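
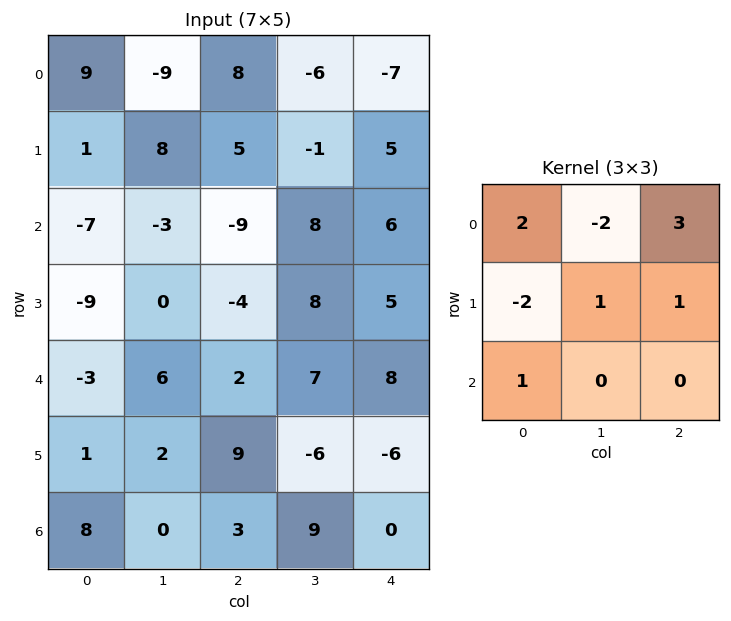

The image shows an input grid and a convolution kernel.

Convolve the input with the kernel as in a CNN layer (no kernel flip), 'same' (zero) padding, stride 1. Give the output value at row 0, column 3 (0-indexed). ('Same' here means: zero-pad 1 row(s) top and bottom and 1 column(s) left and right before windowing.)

-24

The receptive field on the zero-padded input at this output position is [0 0 0 / 8 -6 -7 / 5 -1 5]. Elementwise product with the kernel and sum: 0·2 + 0·-2 + 0·3 + 8·-2 + -6·1 + -7·1 + 5·1.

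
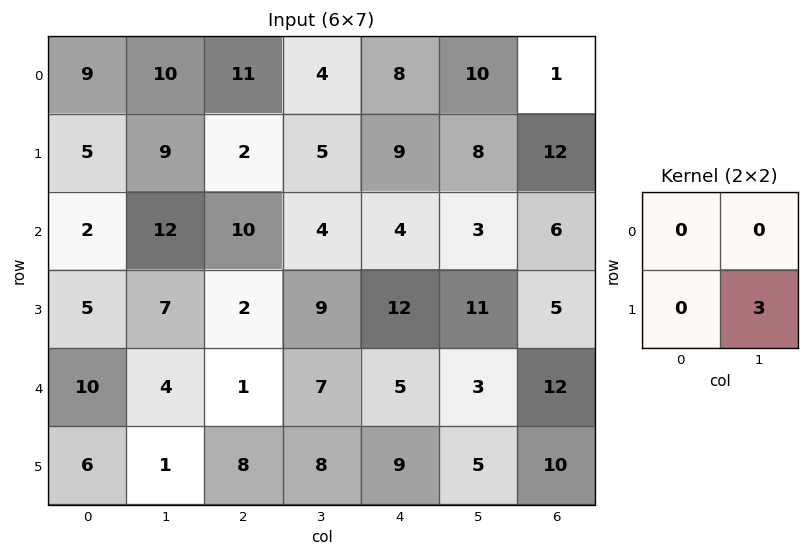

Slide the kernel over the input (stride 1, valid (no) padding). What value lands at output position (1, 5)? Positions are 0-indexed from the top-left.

The receptive field on the input at this output position is [8 12 / 3 6]. Elementwise product with the kernel and sum: 6·3.

18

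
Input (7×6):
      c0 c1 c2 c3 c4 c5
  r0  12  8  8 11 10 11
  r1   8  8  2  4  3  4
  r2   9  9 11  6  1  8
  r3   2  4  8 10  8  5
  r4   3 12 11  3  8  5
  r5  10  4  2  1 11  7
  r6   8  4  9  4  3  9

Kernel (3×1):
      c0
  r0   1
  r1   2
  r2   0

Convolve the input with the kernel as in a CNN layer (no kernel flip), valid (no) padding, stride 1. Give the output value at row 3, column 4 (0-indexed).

The receptive field on the input at this output position is [8 / 8 / 11]. Elementwise product with the kernel and sum: 8·1 + 8·2.

24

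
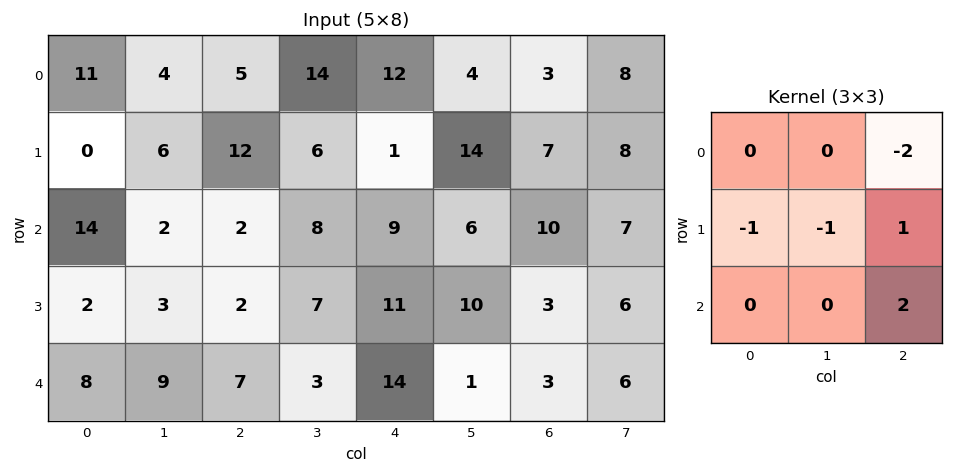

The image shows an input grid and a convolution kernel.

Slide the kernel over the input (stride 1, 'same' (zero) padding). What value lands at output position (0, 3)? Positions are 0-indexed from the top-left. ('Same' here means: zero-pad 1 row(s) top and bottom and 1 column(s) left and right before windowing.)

-5

The receptive field on the zero-padded input at this output position is [0 0 0 / 5 14 12 / 12 6 1]. Elementwise product with the kernel and sum: 0·-2 + 5·-1 + 14·-1 + 12·1 + 1·2.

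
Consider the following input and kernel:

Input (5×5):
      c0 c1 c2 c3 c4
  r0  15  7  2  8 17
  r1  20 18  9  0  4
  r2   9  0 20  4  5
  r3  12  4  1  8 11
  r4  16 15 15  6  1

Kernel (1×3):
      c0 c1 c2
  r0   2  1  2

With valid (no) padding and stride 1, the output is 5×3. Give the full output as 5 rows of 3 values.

41 32 46
76 45 26
58 28 54
30 25 32
77 57 38

Output[0,0]: The receptive field on the input at this output position is [15 7 2]. Elementwise product with the kernel and sum: 15·2 + 7·1 + 2·2.
Output[0,1]: The receptive field on the input at this output position is [7 2 8]. Elementwise product with the kernel and sum: 7·2 + 2·1 + 8·2.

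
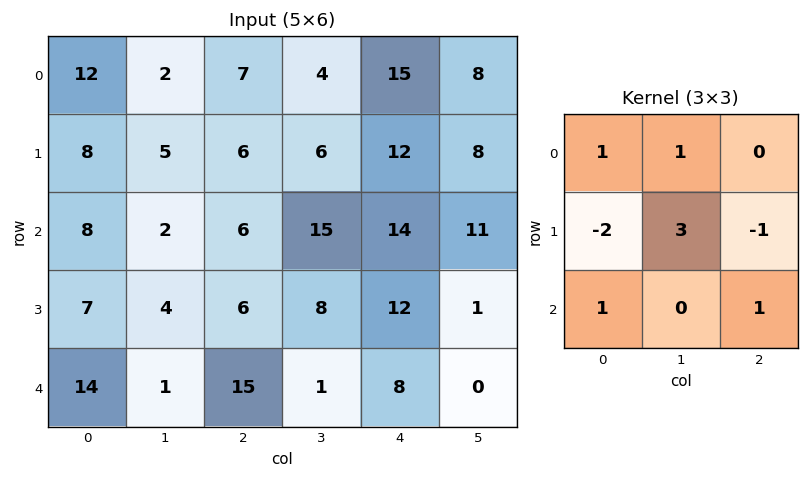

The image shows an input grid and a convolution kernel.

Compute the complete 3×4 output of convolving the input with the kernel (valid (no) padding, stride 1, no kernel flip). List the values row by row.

Output[0,0]: The receptive field on the input at this output position is [12 2 7 / 8 5 6 / 8 2 6]. Elementwise product with the kernel and sum: 12·1 + 2·1 + 8·-2 + 5·3 + 6·-1 + 8·1 + 6·1.
Output[0,1]: The receptive field on the input at this output position is [2 7 4 / 5 6 6 / 2 6 15]. Elementwise product with the kernel and sum: 2·1 + 7·1 + 5·-2 + 6·3 + 6·-1 + 2·1 + 15·1.

21 28 25 61
10 22 49 28
31 12 44 49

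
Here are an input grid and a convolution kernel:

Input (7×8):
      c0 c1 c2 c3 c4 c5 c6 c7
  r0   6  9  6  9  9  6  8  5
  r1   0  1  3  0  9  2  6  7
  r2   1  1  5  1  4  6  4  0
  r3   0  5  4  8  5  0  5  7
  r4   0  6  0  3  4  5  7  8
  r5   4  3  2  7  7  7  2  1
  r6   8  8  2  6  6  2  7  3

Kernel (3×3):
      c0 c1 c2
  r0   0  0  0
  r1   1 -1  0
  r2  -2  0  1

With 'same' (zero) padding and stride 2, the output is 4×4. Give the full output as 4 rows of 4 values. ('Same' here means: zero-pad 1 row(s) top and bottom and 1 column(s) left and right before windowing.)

Output[0,0]: The receptive field on the zero-padded input at this output position is [0 0 0 / 0 6 9 / 0 0 1]. Elementwise product with the kernel and sum: 0·1 + 6·-1 + 0·-2 + 1·1.
Output[0,1]: The receptive field on the zero-padded input at this output position is [0 0 0 / 9 6 9 / 1 3 0]. Elementwise product with the kernel and sum: 9·1 + 6·-1 + 1·-2 + 0·1.

-5 1 2 1
4 -6 -19 9
3 7 -8 -15
-8 6 0 -5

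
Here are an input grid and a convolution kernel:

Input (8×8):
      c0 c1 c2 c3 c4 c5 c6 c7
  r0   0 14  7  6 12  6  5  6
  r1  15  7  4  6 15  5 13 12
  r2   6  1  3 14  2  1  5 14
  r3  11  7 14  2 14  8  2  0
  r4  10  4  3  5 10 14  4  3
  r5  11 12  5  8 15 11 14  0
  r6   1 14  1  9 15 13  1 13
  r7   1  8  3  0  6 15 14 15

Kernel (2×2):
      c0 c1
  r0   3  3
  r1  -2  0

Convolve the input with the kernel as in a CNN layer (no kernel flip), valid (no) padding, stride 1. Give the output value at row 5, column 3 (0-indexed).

The receptive field on the input at this output position is [8 15 / 9 15]. Elementwise product with the kernel and sum: 8·3 + 15·3 + 9·-2.

51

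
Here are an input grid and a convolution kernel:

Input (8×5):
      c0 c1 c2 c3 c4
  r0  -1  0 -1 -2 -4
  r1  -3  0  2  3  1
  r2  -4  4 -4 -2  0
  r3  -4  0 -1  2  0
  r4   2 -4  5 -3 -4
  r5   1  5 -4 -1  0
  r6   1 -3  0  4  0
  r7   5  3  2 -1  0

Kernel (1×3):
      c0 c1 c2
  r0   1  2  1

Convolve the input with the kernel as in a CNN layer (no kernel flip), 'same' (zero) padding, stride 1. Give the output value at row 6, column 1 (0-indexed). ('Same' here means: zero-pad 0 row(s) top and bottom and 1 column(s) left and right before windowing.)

-5

The receptive field on the zero-padded input at this output position is [1 -3 0]. Elementwise product with the kernel and sum: 1·1 + -3·2 + 0·1.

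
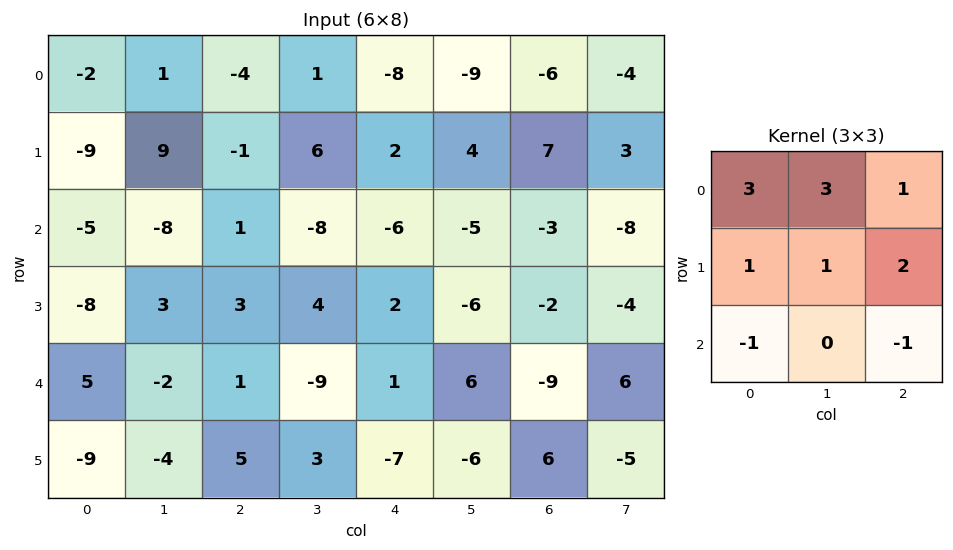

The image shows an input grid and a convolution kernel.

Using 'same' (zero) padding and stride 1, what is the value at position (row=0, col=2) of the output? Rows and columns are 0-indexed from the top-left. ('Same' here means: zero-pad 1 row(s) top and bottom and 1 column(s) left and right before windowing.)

-16

The receptive field on the zero-padded input at this output position is [0 0 0 / 1 -4 1 / 9 -1 6]. Elementwise product with the kernel and sum: 0·3 + 0·3 + 0·1 + 1·1 + -4·1 + 1·2 + 9·-1 + 6·-1.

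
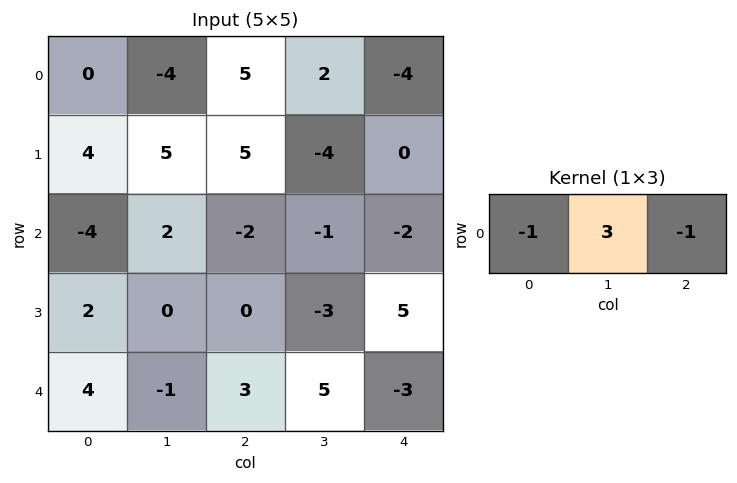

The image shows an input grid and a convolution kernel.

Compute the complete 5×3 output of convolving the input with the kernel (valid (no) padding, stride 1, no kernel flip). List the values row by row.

-17 17 5
6 14 -17
12 -7 1
-2 3 -14
-10 5 15

Output[0,0]: The receptive field on the input at this output position is [0 -4 5]. Elementwise product with the kernel and sum: 0·-1 + -4·3 + 5·-1.
Output[0,1]: The receptive field on the input at this output position is [-4 5 2]. Elementwise product with the kernel and sum: -4·-1 + 5·3 + 2·-1.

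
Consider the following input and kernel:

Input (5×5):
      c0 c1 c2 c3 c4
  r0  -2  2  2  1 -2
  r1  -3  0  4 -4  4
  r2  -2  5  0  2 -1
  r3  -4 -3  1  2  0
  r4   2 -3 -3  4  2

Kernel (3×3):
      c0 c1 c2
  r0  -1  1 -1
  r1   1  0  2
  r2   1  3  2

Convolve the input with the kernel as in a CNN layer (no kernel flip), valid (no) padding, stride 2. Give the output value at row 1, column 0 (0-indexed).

-8

The receptive field on the input at this output position is [-2 5 0 / -4 -3 1 / 2 -3 -3]. Elementwise product with the kernel and sum: -2·-1 + 5·1 + 0·-1 + -4·1 + 1·2 + 2·1 + -3·3 + -3·2.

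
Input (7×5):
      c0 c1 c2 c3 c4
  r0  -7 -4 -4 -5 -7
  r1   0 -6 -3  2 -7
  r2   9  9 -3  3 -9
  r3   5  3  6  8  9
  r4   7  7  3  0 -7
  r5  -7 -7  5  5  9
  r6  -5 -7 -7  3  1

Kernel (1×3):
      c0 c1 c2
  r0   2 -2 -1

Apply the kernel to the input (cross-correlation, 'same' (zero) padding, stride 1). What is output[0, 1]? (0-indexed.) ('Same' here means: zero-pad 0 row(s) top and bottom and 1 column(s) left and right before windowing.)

-2

The receptive field on the zero-padded input at this output position is [-7 -4 -4]. Elementwise product with the kernel and sum: -7·2 + -4·-2 + -4·-1.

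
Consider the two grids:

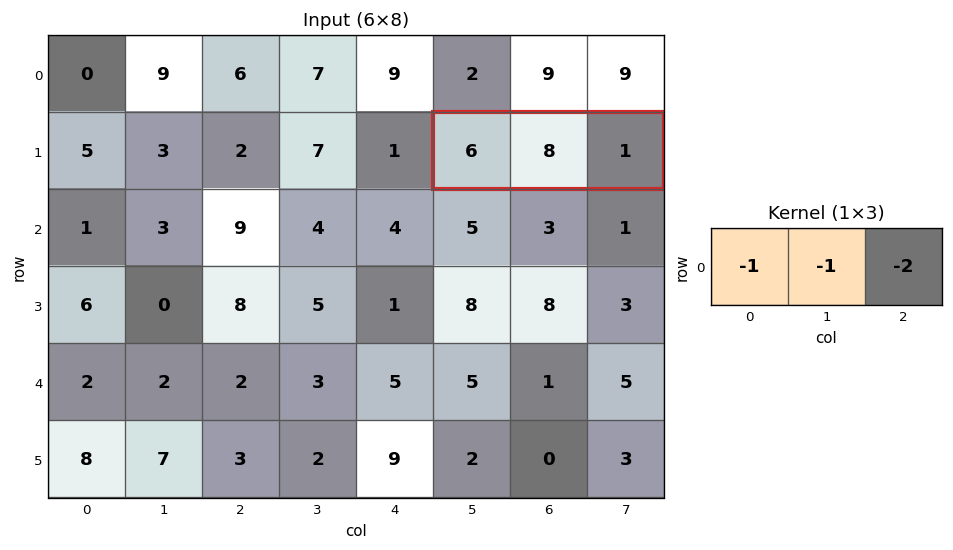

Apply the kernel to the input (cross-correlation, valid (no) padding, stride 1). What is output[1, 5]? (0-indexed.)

-16

The receptive field on the input at this output position is [6 8 1]. Elementwise product with the kernel and sum: 6·-1 + 8·-1 + 1·-2.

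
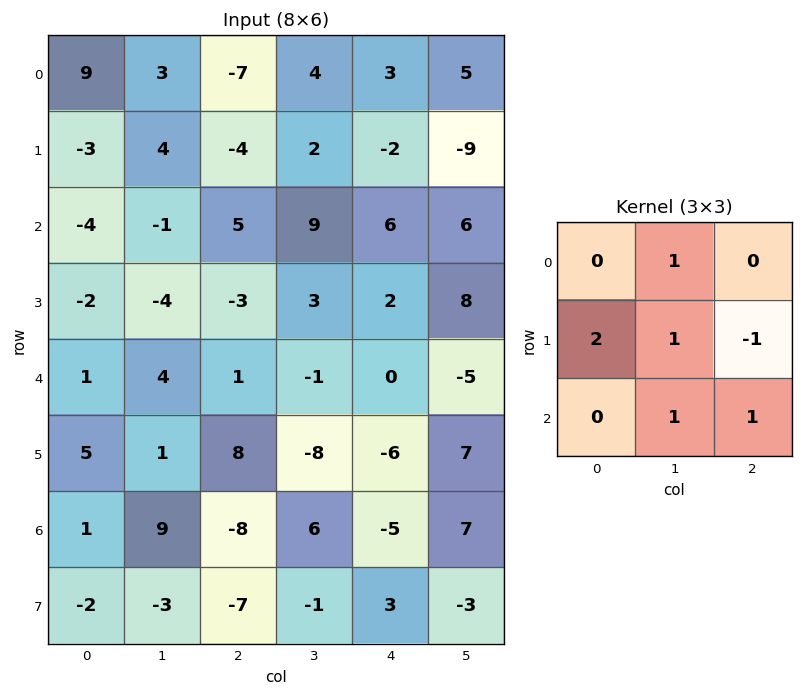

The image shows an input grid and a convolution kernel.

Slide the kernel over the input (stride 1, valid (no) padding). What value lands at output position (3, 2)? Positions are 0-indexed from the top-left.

-10

The receptive field on the input at this output position is [-3 3 2 / 1 -1 0 / 8 -8 -6]. Elementwise product with the kernel and sum: 3·1 + 1·2 + -1·1 + 0·-1 + -8·1 + -6·1.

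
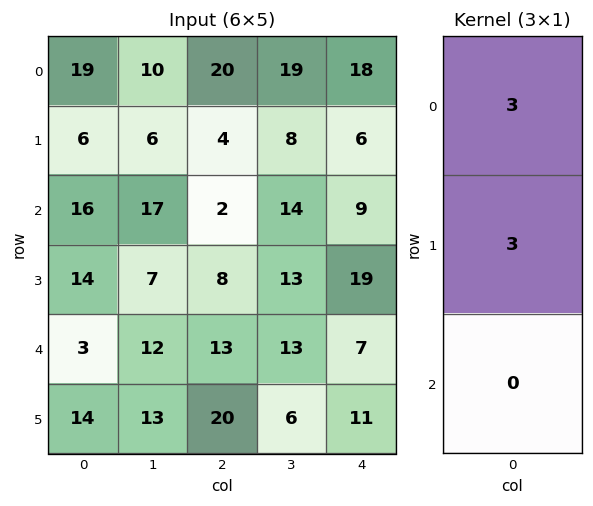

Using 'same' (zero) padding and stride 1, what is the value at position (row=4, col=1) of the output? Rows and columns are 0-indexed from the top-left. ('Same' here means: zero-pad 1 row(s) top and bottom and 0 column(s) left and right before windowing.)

The receptive field on the zero-padded input at this output position is [7 / 12 / 13]. Elementwise product with the kernel and sum: 7·3 + 12·3.

57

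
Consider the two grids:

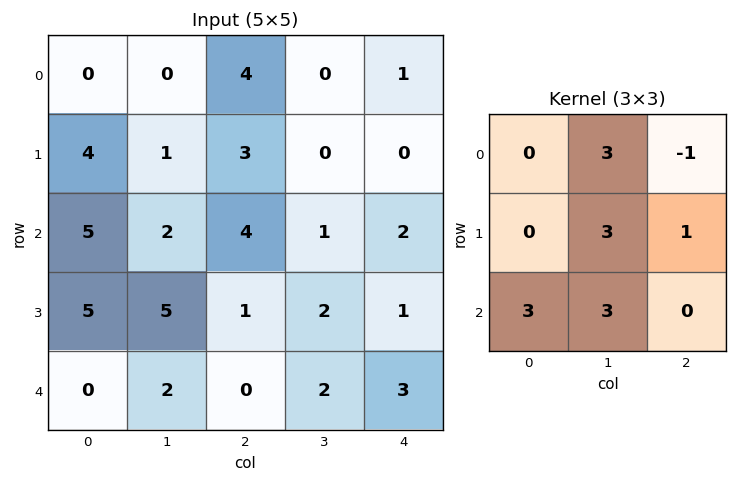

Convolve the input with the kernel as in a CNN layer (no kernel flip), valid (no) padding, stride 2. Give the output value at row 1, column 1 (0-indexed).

The receptive field on the input at this output position is [4 1 2 / 1 2 1 / 0 2 3]. Elementwise product with the kernel and sum: 1·3 + 2·-1 + 2·3 + 1·1 + 0·3 + 2·3.

14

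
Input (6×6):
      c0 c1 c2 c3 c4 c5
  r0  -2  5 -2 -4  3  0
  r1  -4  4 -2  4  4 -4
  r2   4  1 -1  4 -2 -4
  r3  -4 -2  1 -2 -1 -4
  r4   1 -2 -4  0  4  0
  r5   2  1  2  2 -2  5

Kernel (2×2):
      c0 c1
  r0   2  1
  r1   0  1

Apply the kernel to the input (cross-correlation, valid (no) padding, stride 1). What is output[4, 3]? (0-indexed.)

The receptive field on the input at this output position is [0 4 / 2 -2]. Elementwise product with the kernel and sum: 0·2 + 4·1 + -2·1.

2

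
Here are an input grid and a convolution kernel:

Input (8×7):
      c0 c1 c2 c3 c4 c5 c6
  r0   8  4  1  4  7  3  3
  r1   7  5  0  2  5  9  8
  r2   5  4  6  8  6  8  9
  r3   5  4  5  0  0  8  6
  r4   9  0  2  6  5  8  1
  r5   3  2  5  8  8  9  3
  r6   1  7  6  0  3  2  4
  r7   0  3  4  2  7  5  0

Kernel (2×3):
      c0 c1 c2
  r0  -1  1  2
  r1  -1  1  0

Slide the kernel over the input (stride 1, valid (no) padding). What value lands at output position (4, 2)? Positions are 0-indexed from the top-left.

17

The receptive field on the input at this output position is [2 6 5 / 5 8 8]. Elementwise product with the kernel and sum: 2·-1 + 6·1 + 5·2 + 5·-1 + 8·1.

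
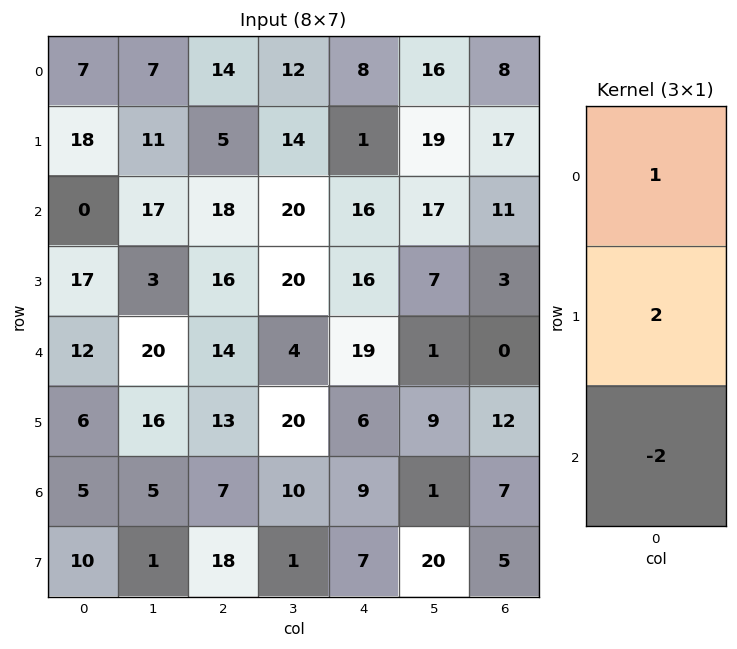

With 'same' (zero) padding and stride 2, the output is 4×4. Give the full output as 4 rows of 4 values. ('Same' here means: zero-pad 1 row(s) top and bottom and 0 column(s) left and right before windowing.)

-22 18 14 -18
-16 9 1 33
29 18 42 -21
-4 -9 10 16

Output[0,0]: The receptive field on the zero-padded input at this output position is [0 / 7 / 18]. Elementwise product with the kernel and sum: 0·1 + 7·2 + 18·-2.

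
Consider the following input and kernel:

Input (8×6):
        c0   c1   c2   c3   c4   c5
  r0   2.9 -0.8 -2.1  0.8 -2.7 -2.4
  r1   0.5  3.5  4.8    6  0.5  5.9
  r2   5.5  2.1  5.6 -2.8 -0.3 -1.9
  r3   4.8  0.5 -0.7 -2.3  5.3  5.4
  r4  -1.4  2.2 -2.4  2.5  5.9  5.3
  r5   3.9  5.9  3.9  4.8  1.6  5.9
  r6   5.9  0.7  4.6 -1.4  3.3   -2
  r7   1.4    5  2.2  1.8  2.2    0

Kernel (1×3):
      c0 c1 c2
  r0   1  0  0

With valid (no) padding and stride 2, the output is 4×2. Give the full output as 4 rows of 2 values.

Output[0,0]: The receptive field on the input at this output position is [2.9 -0.8 -2.1]. Elementwise product with the kernel and sum: 2.9·1.

2.9 -2.1
5.5 5.6
-1.4 -2.4
5.9 4.6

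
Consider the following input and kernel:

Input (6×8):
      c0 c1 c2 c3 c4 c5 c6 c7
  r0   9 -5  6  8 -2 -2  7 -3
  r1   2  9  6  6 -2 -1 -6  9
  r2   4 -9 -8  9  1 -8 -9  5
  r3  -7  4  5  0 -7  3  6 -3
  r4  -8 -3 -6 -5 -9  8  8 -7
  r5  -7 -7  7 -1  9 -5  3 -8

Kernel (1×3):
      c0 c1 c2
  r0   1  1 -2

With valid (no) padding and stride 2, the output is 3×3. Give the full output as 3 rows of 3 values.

-8 18 -18
11 -1 11
1 7 -17

Output[0,0]: The receptive field on the input at this output position is [9 -5 6]. Elementwise product with the kernel and sum: 9·1 + -5·1 + 6·-2.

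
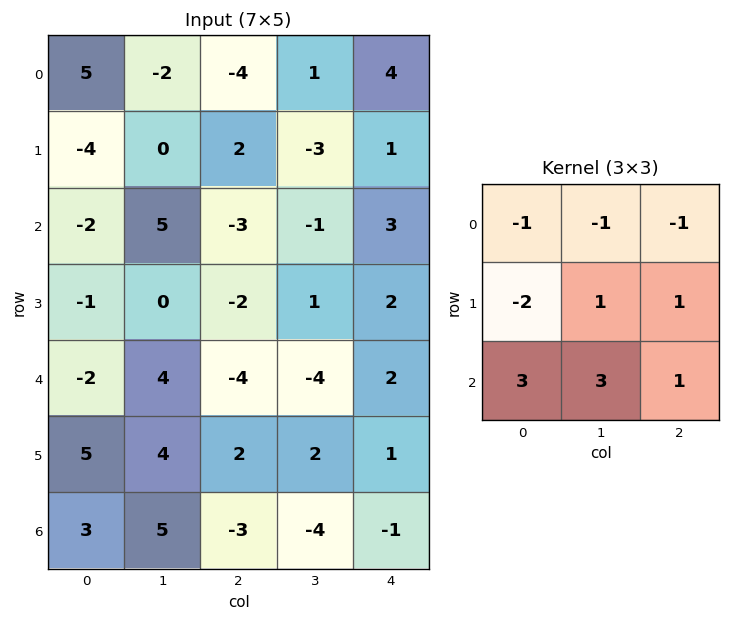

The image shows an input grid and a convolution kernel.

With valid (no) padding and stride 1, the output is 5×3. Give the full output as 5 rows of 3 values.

17 9 -16
3 -18 7
2 -6 -14
36 5 18
19 2 -17

Output[0,0]: The receptive field on the input at this output position is [5 -2 -4 / -4 0 2 / -2 5 -3]. Elementwise product with the kernel and sum: 5·-1 + -2·-1 + -4·-1 + -4·-2 + 0·1 + 2·1 + -2·3 + 5·3 + -3·1.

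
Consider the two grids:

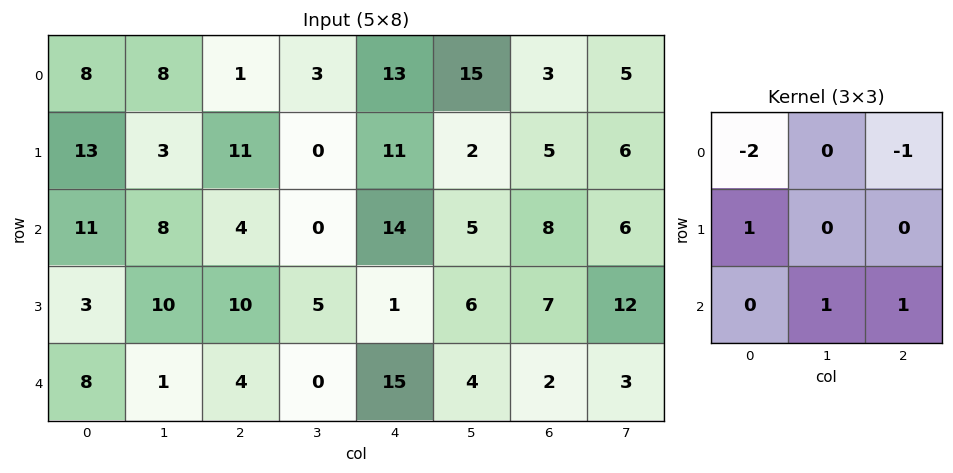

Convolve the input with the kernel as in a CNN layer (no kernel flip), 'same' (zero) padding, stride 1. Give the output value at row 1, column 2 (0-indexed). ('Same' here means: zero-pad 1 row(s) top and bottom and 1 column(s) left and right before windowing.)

The receptive field on the zero-padded input at this output position is [8 1 3 / 3 11 0 / 8 4 0]. Elementwise product with the kernel and sum: 8·-2 + 3·-1 + 3·1 + 4·1 + 0·1.

-12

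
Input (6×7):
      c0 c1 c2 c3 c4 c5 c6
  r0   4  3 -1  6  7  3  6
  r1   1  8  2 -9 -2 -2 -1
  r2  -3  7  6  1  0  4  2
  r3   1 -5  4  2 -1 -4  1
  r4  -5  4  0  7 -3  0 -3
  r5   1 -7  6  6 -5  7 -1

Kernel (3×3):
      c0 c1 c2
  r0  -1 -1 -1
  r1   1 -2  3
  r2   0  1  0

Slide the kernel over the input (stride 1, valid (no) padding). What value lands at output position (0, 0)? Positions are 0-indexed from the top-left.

-8

The receptive field on the input at this output position is [4 3 -1 / 1 8 2 / -3 7 6]. Elementwise product with the kernel and sum: 4·-1 + 3·-1 + -1·-1 + 1·1 + 8·-2 + 2·3 + 7·1.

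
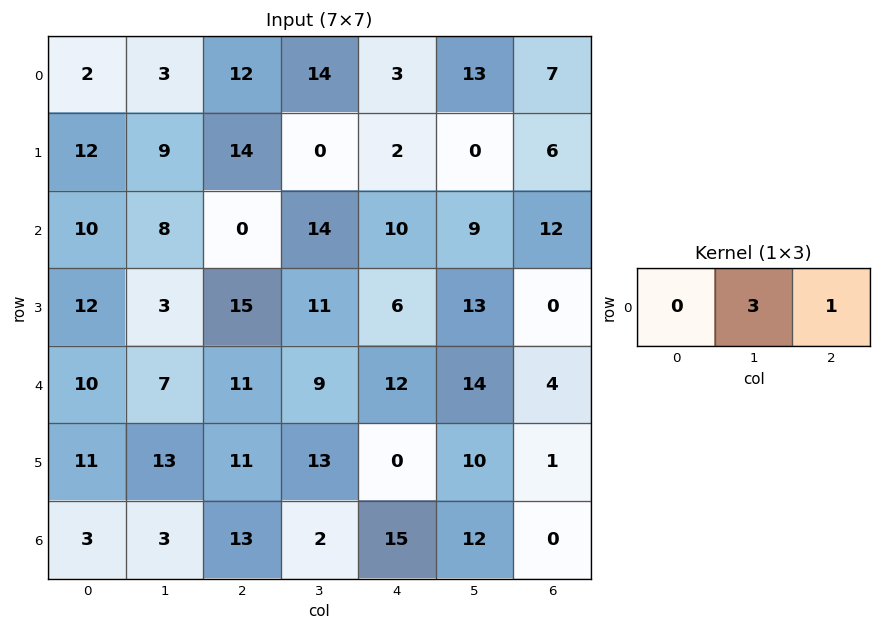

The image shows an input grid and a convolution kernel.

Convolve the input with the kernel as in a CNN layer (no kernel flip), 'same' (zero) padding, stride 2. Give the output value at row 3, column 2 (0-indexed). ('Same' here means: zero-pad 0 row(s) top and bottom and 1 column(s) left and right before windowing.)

57

The receptive field on the zero-padded input at this output position is [2 15 12]. Elementwise product with the kernel and sum: 15·3 + 12·1.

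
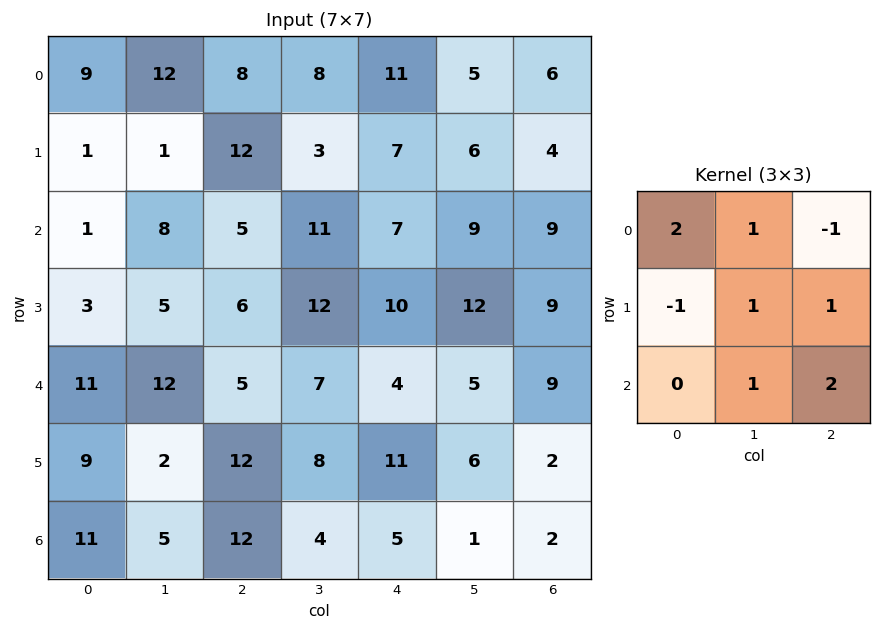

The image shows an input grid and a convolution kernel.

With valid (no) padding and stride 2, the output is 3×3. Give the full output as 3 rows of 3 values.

52 36 51
35 45 48
63 34 6

Output[0,0]: The receptive field on the input at this output position is [9 12 8 / 1 1 12 / 1 8 5]. Elementwise product with the kernel and sum: 9·2 + 12·1 + 8·-1 + 1·-1 + 1·1 + 12·1 + 8·1 + 5·2.
Output[0,1]: The receptive field on the input at this output position is [8 8 11 / 12 3 7 / 5 11 7]. Elementwise product with the kernel and sum: 8·2 + 8·1 + 11·-1 + 12·-1 + 3·1 + 7·1 + 11·1 + 7·2.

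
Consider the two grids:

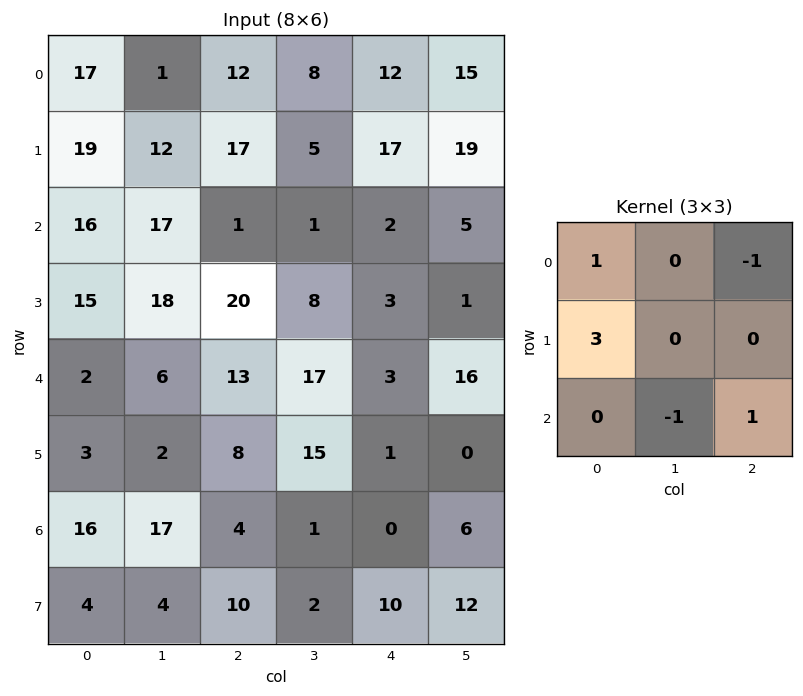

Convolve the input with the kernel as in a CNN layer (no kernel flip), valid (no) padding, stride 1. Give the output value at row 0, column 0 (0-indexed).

46

The receptive field on the input at this output position is [17 1 12 / 19 12 17 / 16 17 1]. Elementwise product with the kernel and sum: 17·1 + 12·-1 + 19·3 + 17·-1 + 1·1.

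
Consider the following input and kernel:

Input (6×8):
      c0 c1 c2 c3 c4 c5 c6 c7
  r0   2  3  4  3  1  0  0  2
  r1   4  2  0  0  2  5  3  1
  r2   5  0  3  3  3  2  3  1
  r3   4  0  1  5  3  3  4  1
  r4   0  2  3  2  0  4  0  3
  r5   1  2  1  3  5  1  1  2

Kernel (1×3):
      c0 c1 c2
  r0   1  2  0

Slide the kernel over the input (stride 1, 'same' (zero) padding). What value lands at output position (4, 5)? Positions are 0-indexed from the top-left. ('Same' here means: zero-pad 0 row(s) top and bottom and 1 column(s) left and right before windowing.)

The receptive field on the zero-padded input at this output position is [0 4 0]. Elementwise product with the kernel and sum: 0·1 + 4·2.

8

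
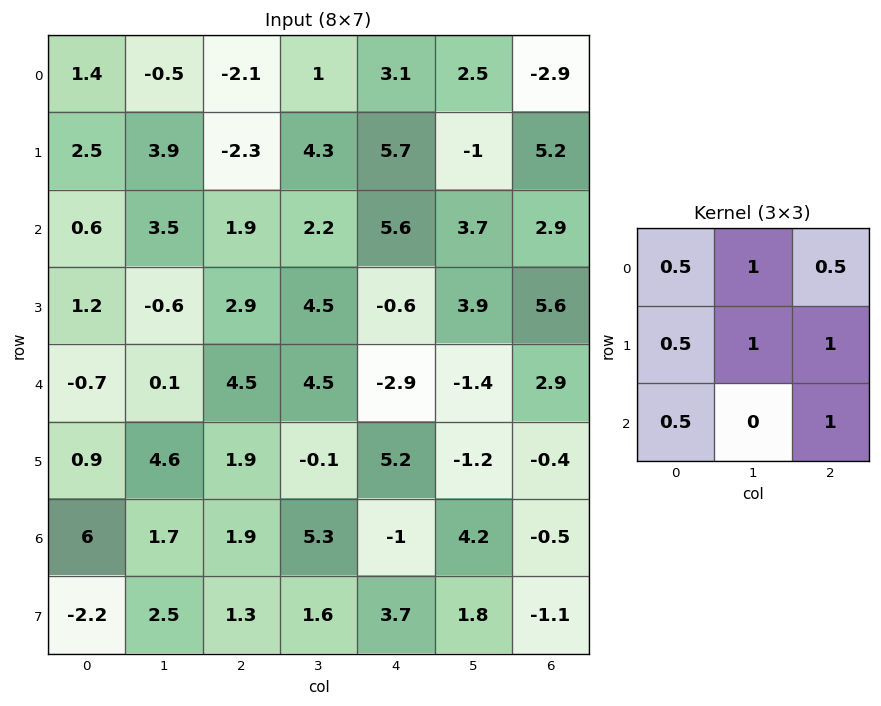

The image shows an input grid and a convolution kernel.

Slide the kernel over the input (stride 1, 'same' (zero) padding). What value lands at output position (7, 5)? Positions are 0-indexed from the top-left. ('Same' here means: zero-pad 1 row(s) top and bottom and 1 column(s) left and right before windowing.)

The receptive field on the zero-padded input at this output position is [-1 4.2 -0.5 / 3.7 1.8 -1.1 / 0 0 0]. Elementwise product with the kernel and sum: -1·0.5 + 4.2·1 + -0.5·0.5 + 3.7·0.5 + 1.8·1 + -1.1·1 + 0·0.5 + 0·1.

6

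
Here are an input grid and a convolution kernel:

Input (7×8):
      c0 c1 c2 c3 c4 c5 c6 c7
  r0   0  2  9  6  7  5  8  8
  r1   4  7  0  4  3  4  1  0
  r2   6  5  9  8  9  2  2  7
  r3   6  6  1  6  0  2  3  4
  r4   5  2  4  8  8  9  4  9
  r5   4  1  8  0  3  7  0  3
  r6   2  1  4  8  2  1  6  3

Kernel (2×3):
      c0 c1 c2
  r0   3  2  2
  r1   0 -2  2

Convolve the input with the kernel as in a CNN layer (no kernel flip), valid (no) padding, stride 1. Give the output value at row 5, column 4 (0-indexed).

The receptive field on the input at this output position is [3 7 0 / 2 1 6]. Elementwise product with the kernel and sum: 3·3 + 7·2 + 0·2 + 1·-2 + 6·2.

33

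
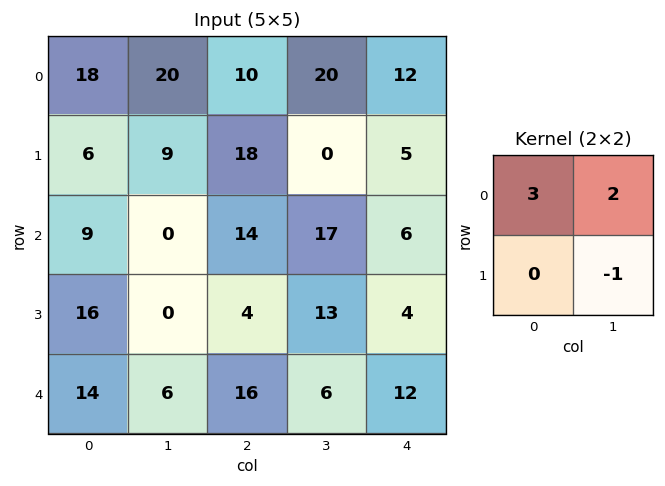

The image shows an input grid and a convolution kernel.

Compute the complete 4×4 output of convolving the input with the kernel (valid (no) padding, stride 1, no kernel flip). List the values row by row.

85 62 70 79
36 49 37 4
27 24 63 59
42 -8 32 35

Output[0,0]: The receptive field on the input at this output position is [18 20 / 6 9]. Elementwise product with the kernel and sum: 18·3 + 20·2 + 9·-1.
Output[0,1]: The receptive field on the input at this output position is [20 10 / 9 18]. Elementwise product with the kernel and sum: 20·3 + 10·2 + 18·-1.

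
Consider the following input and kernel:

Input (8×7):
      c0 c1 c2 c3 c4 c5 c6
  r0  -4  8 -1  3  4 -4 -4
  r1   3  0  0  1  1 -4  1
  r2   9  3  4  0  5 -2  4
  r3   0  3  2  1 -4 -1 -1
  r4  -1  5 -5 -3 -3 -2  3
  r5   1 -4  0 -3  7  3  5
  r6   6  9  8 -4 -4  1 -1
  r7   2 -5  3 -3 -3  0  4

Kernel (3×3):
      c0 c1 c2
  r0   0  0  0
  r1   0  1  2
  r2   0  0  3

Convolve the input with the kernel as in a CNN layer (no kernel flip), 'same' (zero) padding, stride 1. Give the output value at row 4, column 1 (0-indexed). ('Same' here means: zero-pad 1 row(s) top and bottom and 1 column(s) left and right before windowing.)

-5

The receptive field on the zero-padded input at this output position is [0 3 2 / -1 5 -5 / 1 -4 0]. Elementwise product with the kernel and sum: 5·1 + -5·2 + 0·3.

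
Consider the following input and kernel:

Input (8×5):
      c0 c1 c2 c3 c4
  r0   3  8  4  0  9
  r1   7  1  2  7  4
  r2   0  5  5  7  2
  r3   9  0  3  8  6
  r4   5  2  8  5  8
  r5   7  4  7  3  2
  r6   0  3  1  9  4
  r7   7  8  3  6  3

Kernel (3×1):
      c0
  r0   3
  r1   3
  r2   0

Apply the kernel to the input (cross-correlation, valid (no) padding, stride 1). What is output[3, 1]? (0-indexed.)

The receptive field on the input at this output position is [0 / 2 / 4]. Elementwise product with the kernel and sum: 0·3 + 2·3.

6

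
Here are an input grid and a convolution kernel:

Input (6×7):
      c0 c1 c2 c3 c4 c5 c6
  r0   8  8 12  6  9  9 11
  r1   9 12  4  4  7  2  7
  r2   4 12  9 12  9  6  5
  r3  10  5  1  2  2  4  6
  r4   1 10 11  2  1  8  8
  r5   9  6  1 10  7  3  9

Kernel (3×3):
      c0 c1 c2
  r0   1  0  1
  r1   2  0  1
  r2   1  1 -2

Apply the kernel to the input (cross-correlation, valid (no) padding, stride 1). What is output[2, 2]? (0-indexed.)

The receptive field on the input at this output position is [9 12 9 / 1 2 2 / 11 2 1]. Elementwise product with the kernel and sum: 9·1 + 9·1 + 1·2 + 2·1 + 11·1 + 2·1 + 1·-2.

33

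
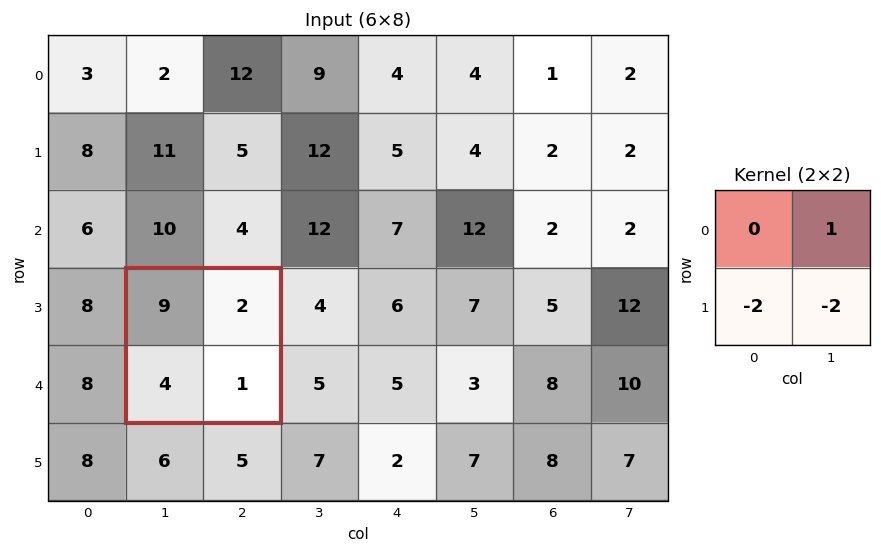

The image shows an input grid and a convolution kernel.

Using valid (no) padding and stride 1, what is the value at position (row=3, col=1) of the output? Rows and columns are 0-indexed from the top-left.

-8

The receptive field on the input at this output position is [9 2 / 4 1]. Elementwise product with the kernel and sum: 2·1 + 4·-2 + 1·-2.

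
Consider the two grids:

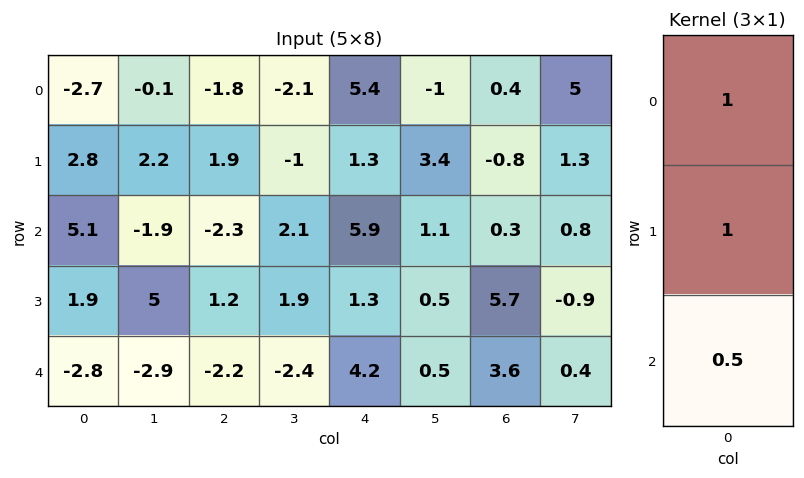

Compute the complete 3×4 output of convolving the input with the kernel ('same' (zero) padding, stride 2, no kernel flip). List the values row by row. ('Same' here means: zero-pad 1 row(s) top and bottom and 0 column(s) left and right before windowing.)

-1.3 -0.85 6.05 0
8.85 0.2 7.85 2.35
-0.9 -1 5.5 9.3

Output[0,0]: The receptive field on the zero-padded input at this output position is [0 / -2.7 / 2.8]. Elementwise product with the kernel and sum: 0·1 + -2.7·1 + 2.8·0.5.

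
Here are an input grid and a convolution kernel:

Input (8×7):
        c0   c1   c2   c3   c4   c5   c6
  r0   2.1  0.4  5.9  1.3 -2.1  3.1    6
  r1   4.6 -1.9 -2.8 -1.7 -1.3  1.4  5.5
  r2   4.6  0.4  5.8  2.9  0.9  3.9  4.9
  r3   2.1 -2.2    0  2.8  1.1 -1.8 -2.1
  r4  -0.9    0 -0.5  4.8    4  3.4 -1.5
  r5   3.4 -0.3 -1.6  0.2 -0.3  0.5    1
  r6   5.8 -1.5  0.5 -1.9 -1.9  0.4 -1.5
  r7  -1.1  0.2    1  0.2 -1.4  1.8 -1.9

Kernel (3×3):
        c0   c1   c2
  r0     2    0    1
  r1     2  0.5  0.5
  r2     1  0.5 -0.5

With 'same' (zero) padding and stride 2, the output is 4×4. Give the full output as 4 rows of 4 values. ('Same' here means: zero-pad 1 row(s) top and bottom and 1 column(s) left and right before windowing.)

Output[0,0]: The receptive field on the zero-padded input at this output position is [0 0 0 / 0 2.1 0.4 / 0 4.6 -1.9]. Elementwise product with the kernel and sum: 0·2 + 0·1 + 0·2 + 2.1·0.5 + 0.4·0.5 + 0·1 + 4.6·0.5 + -1.9·-0.5.

4.5 1.95 0.05 13.35
2.75 -3.95 10.45 10.2
-0.8 -0.65 16.9 3.45
1.2 -3.5 -5.05 1.9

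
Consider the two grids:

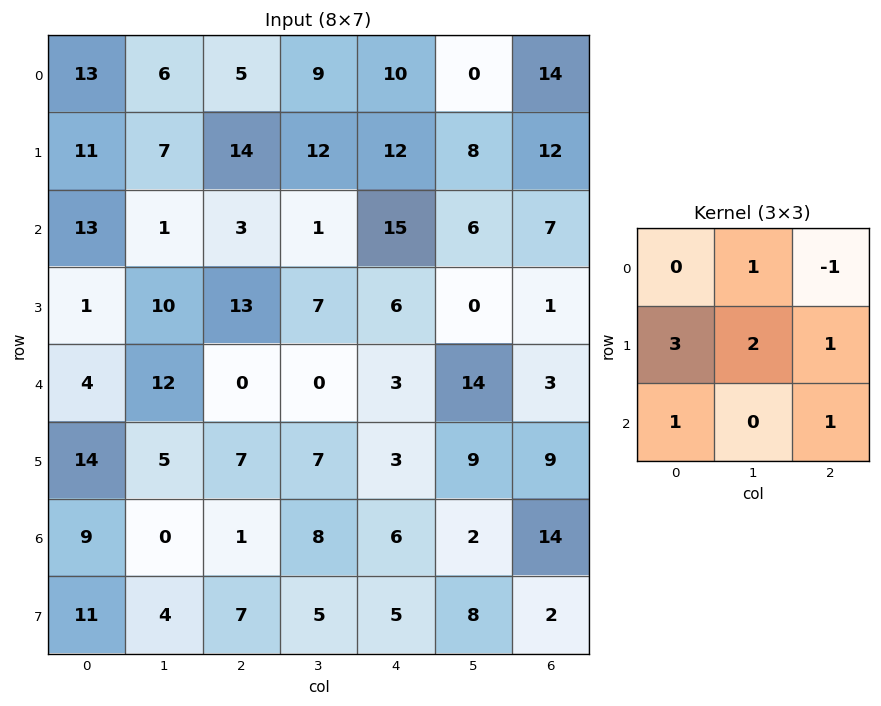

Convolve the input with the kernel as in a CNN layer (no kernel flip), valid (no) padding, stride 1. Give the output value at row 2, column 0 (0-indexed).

38

The receptive field on the input at this output position is [13 1 3 / 1 10 13 / 4 12 0]. Elementwise product with the kernel and sum: 1·1 + 3·-1 + 1·3 + 10·2 + 13·1 + 4·1 + 0·1.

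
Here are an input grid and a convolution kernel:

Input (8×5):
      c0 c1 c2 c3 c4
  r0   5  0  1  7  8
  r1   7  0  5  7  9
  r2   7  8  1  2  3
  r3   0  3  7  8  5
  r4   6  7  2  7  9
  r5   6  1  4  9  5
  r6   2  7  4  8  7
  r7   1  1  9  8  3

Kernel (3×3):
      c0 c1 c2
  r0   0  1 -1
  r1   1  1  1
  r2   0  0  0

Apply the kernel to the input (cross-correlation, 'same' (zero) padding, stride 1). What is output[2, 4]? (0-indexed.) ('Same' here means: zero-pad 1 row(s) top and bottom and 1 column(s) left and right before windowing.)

The receptive field on the zero-padded input at this output position is [7 9 0 / 2 3 0 / 8 5 0]. Elementwise product with the kernel and sum: 9·1 + 0·-1 + 2·1 + 3·1 + 0·1.

14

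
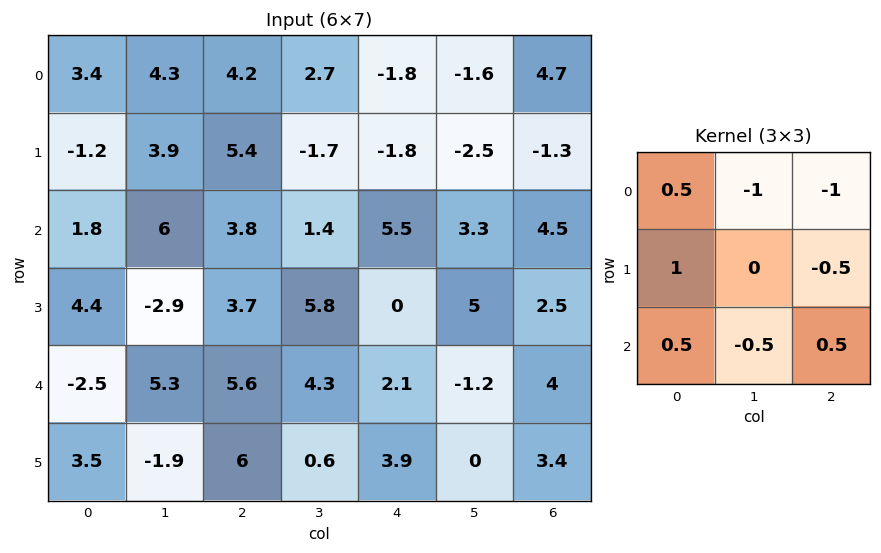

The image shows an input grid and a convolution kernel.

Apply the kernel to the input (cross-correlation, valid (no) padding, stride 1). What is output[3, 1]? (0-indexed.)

-11.45

The receptive field on the input at this output position is [-2.9 3.7 5.8 / 5.3 5.6 4.3 / -1.9 6 0.6]. Elementwise product with the kernel and sum: -2.9·0.5 + 3.7·-1 + 5.8·-1 + 5.3·1 + 4.3·-0.5 + -1.9·0.5 + 6·-0.5 + 0.6·0.5.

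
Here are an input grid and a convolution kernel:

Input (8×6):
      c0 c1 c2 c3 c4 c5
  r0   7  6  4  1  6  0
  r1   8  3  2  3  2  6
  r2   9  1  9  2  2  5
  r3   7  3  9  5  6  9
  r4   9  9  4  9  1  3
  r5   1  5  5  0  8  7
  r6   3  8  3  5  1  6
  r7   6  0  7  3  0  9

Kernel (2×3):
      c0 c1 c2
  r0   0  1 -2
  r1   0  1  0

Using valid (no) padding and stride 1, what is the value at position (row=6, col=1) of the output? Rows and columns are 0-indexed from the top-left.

0

The receptive field on the input at this output position is [8 3 5 / 0 7 3]. Elementwise product with the kernel and sum: 3·1 + 5·-2 + 7·1.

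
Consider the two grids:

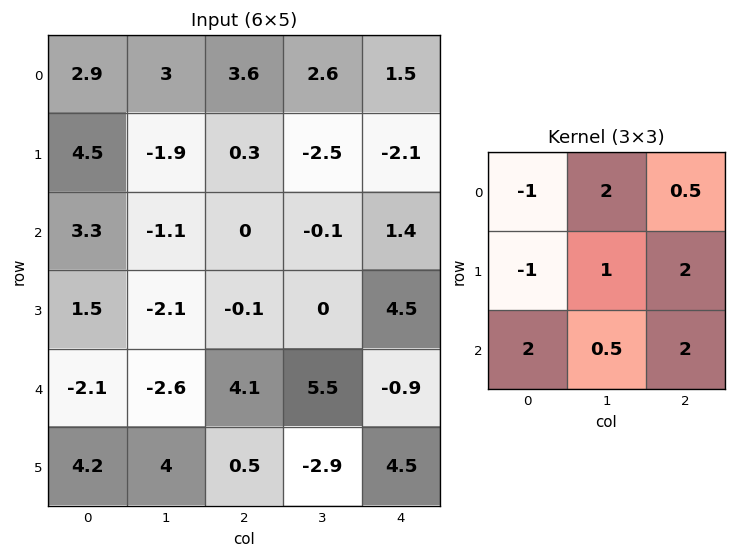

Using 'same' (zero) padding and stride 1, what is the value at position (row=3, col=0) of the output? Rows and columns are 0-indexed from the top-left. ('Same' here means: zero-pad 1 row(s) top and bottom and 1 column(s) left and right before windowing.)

-2.9

The receptive field on the zero-padded input at this output position is [0 3.3 -1.1 / 0 1.5 -2.1 / 0 -2.1 -2.6]. Elementwise product with the kernel and sum: 0·-1 + 3.3·2 + -1.1·0.5 + 0·-1 + 1.5·1 + -2.1·2 + 0·2 + -2.1·0.5 + -2.6·2.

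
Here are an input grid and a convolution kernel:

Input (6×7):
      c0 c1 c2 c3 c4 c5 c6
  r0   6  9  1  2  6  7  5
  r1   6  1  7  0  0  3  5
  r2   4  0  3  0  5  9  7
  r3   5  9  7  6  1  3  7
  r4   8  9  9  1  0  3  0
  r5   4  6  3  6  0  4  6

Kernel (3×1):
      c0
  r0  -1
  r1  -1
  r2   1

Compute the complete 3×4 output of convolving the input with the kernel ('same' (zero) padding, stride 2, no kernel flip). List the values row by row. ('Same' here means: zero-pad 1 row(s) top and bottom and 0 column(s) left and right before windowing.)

Output[0,0]: The receptive field on the zero-padded input at this output position is [0 / 6 / 6]. Elementwise product with the kernel and sum: 0·-1 + 6·-1 + 6·1.
Output[0,1]: The receptive field on the zero-padded input at this output position is [0 / 1 / 7]. Elementwise product with the kernel and sum: 0·-1 + 1·-1 + 7·1.

0 6 -6 0
-5 -3 -4 -5
-9 -13 -1 -1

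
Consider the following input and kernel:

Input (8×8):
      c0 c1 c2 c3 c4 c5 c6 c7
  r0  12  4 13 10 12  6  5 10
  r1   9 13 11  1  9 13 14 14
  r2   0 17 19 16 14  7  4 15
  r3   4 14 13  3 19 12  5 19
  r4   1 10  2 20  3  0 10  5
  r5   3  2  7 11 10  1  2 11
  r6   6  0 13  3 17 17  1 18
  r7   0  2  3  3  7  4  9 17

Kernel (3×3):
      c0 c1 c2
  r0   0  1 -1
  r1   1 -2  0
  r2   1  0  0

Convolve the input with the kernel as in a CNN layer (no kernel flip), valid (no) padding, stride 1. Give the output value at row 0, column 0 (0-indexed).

The receptive field on the input at this output position is [12 4 13 / 9 13 11 / 0 17 19]. Elementwise product with the kernel and sum: 4·1 + 13·-1 + 9·1 + 13·-2 + 0·1.

-26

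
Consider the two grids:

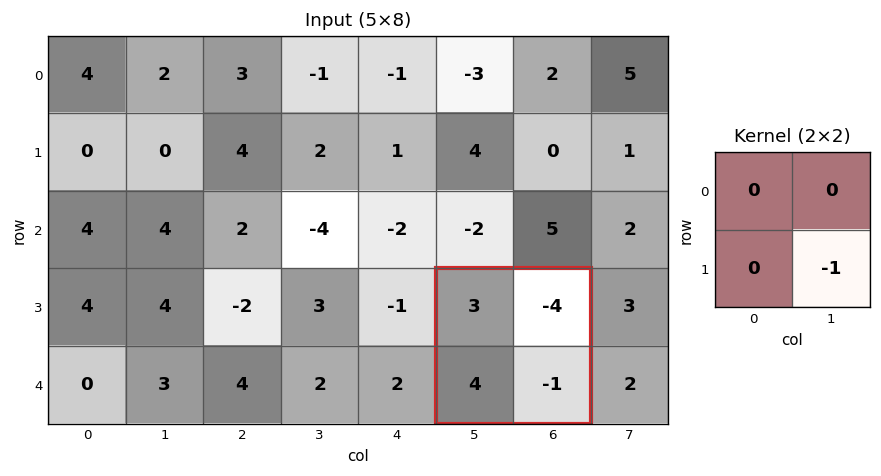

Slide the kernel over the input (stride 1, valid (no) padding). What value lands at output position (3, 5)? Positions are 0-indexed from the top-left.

1

The receptive field on the input at this output position is [3 -4 / 4 -1]. Elementwise product with the kernel and sum: -1·-1.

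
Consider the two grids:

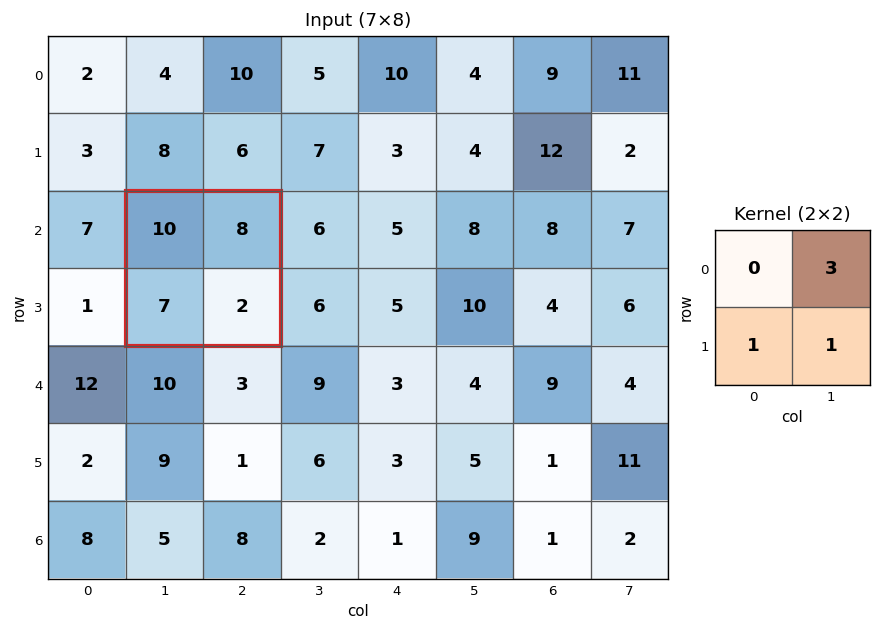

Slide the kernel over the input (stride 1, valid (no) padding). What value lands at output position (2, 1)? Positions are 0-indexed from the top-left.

The receptive field on the input at this output position is [10 8 / 7 2]. Elementwise product with the kernel and sum: 8·3 + 7·1 + 2·1.

33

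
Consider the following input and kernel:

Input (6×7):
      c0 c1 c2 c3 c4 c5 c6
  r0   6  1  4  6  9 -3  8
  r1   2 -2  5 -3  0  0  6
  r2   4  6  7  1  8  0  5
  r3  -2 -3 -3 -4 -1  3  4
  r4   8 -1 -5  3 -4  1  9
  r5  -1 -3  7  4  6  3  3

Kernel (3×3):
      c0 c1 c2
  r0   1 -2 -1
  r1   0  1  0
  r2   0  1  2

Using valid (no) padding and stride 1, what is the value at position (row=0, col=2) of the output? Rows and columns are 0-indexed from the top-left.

The receptive field on the input at this output position is [4 6 9 / 5 -3 0 / 7 1 8]. Elementwise product with the kernel and sum: 4·1 + 6·-2 + 9·-1 + -3·1 + 1·1 + 8·2.

-3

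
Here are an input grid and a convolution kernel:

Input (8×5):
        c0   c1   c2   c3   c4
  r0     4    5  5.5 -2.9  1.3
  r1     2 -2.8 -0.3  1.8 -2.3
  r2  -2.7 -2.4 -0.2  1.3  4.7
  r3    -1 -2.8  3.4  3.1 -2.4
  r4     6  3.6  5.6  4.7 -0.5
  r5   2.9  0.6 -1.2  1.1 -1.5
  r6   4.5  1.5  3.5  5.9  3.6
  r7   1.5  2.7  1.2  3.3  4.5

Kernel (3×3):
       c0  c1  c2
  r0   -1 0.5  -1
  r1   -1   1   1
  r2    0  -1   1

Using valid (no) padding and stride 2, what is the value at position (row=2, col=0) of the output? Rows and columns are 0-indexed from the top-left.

-11.3

The receptive field on the input at this output position is [6 3.6 5.6 / 2.9 0.6 -1.2 / 4.5 1.5 3.5]. Elementwise product with the kernel and sum: 6·-1 + 3.6·0.5 + 5.6·-1 + 2.9·-1 + 0.6·1 + -1.2·1 + 1.5·-1 + 3.5·1.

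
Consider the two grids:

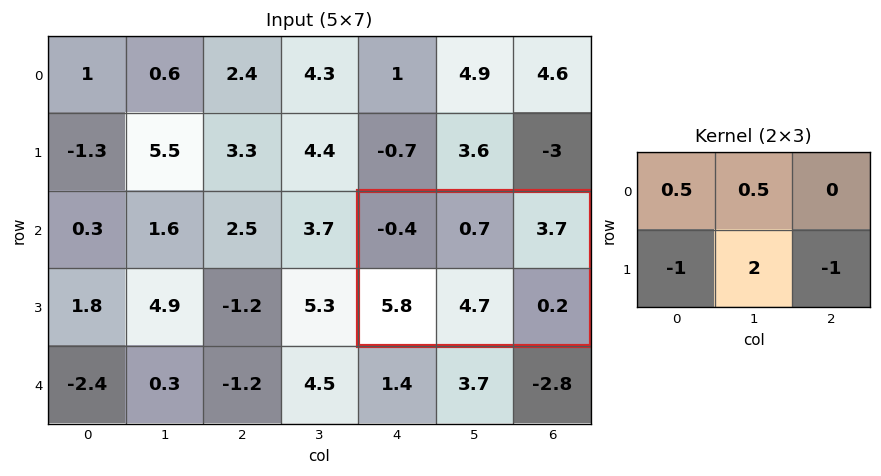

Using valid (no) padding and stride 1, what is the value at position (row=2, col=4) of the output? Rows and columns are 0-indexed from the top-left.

3.55

The receptive field on the input at this output position is [-0.4 0.7 3.7 / 5.8 4.7 0.2]. Elementwise product with the kernel and sum: -0.4·0.5 + 0.7·0.5 + 5.8·-1 + 4.7·2 + 0.2·-1.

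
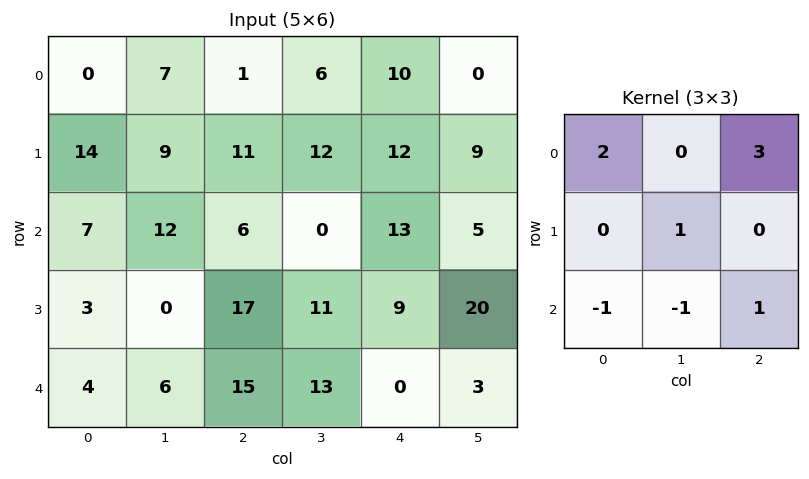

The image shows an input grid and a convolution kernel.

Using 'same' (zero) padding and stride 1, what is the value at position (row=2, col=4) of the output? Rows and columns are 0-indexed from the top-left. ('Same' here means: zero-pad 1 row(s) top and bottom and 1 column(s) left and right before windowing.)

The receptive field on the zero-padded input at this output position is [12 12 9 / 0 13 5 / 11 9 20]. Elementwise product with the kernel and sum: 12·2 + 9·3 + 13·1 + 11·-1 + 9·-1 + 20·1.

64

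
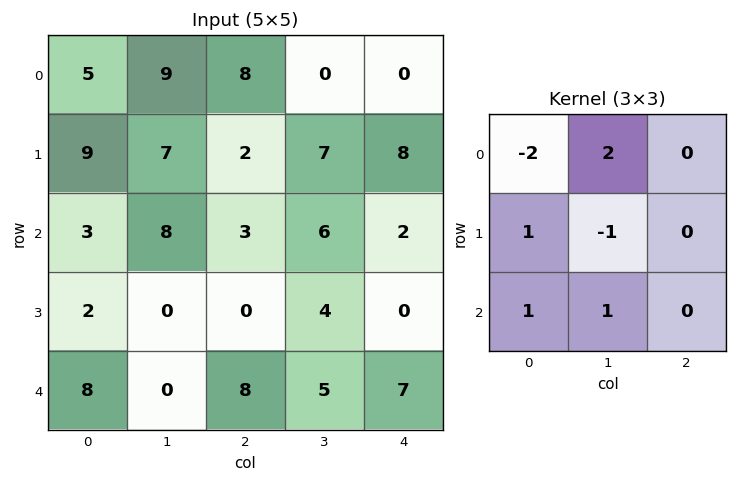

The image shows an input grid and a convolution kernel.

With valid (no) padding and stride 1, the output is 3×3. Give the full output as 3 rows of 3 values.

Output[0,0]: The receptive field on the input at this output position is [5 9 8 / 9 7 2 / 3 8 3]. Elementwise product with the kernel and sum: 5·-2 + 9·2 + 9·1 + 7·-1 + 3·1 + 8·1.
Output[0,1]: The receptive field on the input at this output position is [9 8 0 / 7 2 7 / 8 3 6]. Elementwise product with the kernel and sum: 9·-2 + 8·2 + 7·1 + 2·-1 + 8·1 + 3·1.

21 14 -12
-7 -5 11
20 -2 15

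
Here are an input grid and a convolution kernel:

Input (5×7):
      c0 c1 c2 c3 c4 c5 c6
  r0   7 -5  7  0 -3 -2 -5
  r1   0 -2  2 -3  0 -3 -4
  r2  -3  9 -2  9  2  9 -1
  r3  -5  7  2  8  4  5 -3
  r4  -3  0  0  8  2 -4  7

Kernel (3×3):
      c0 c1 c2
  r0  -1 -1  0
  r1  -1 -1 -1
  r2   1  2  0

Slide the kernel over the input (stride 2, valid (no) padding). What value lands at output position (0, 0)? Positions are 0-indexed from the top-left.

13

The receptive field on the input at this output position is [7 -5 7 / 0 -2 2 / -3 9 -2]. Elementwise product with the kernel and sum: 7·-1 + -5·-1 + 0·-1 + -2·-1 + 2·-1 + -3·1 + 9·2.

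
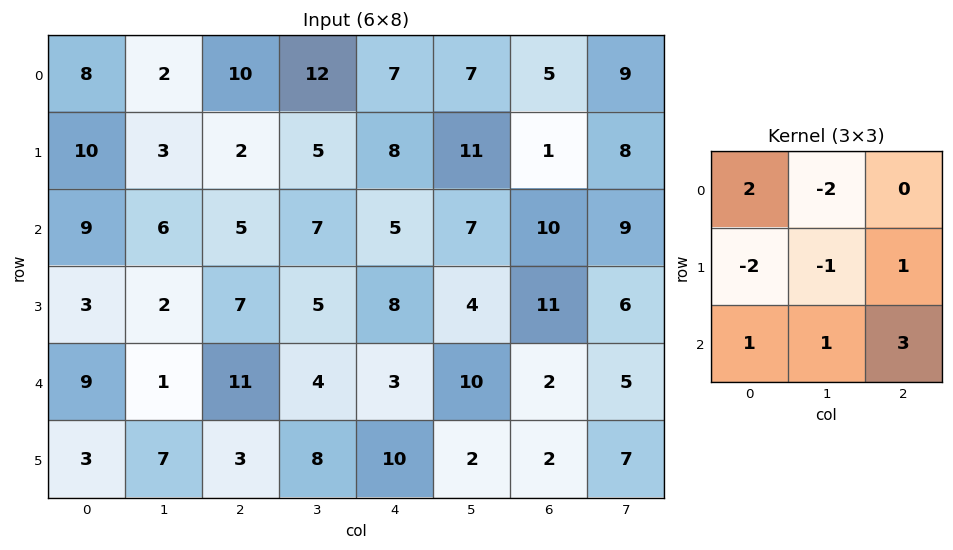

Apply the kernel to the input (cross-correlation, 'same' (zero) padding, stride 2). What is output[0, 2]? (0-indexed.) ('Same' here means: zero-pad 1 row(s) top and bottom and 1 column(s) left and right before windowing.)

22

The receptive field on the zero-padded input at this output position is [0 0 0 / 12 7 7 / 5 8 11]. Elementwise product with the kernel and sum: 0·2 + 0·-2 + 12·-2 + 7·-1 + 7·1 + 5·1 + 8·1 + 11·3.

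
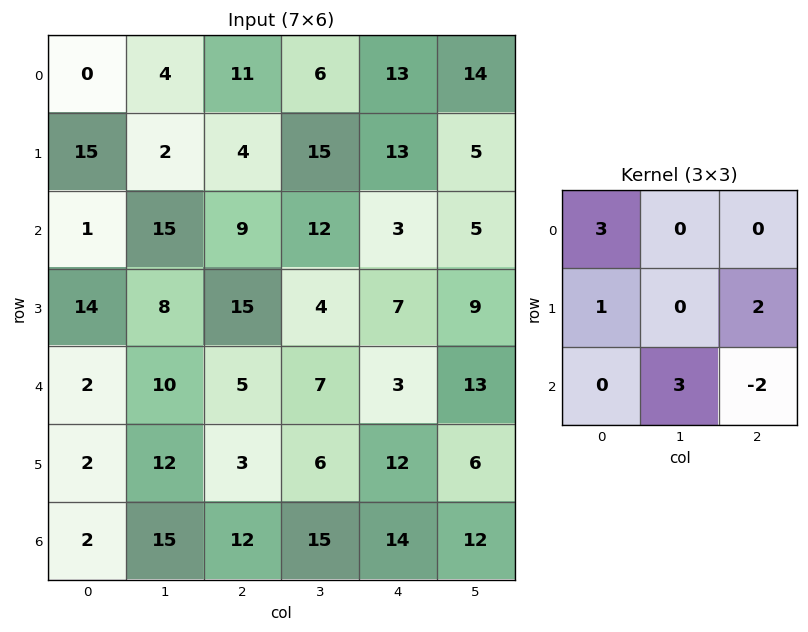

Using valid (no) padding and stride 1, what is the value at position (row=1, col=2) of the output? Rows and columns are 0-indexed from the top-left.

25

The receptive field on the input at this output position is [4 15 13 / 9 12 3 / 15 4 7]. Elementwise product with the kernel and sum: 4·3 + 9·1 + 3·2 + 4·3 + 7·-2.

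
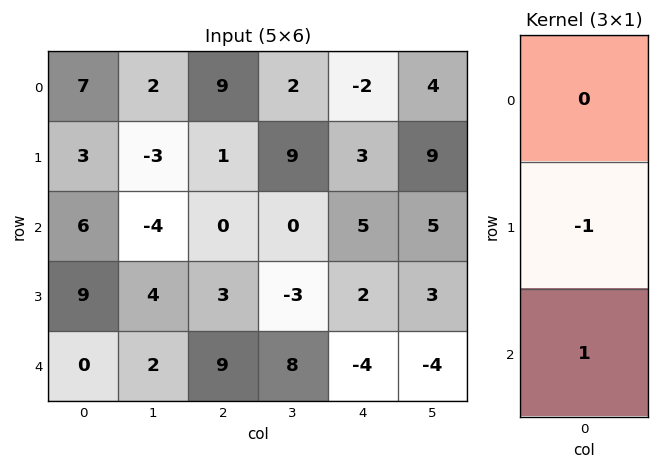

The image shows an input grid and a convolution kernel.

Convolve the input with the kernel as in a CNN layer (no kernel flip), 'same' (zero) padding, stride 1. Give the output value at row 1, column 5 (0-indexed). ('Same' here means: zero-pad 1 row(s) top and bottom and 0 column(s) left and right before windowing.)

-4

The receptive field on the zero-padded input at this output position is [4 / 9 / 5]. Elementwise product with the kernel and sum: 9·-1 + 5·1.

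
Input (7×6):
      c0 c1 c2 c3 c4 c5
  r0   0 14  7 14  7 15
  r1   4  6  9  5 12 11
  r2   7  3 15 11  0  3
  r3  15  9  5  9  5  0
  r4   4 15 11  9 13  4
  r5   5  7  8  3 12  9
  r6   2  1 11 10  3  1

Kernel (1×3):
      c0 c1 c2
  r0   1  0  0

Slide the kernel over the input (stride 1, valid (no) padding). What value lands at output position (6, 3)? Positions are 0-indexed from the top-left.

10

The receptive field on the input at this output position is [10 3 1]. Elementwise product with the kernel and sum: 10·1.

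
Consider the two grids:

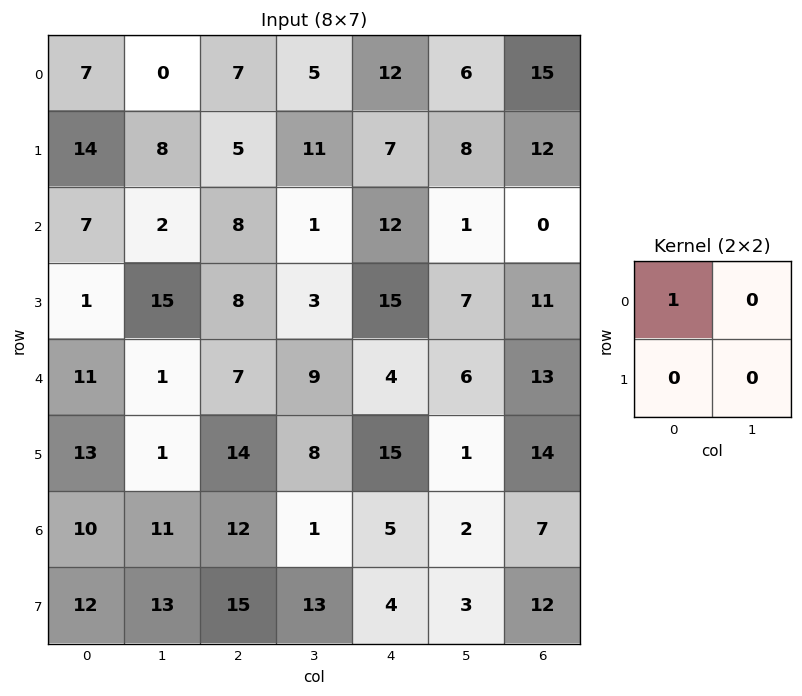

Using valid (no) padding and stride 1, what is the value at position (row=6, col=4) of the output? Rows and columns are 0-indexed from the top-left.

The receptive field on the input at this output position is [5 2 / 4 3]. Elementwise product with the kernel and sum: 5·1.

5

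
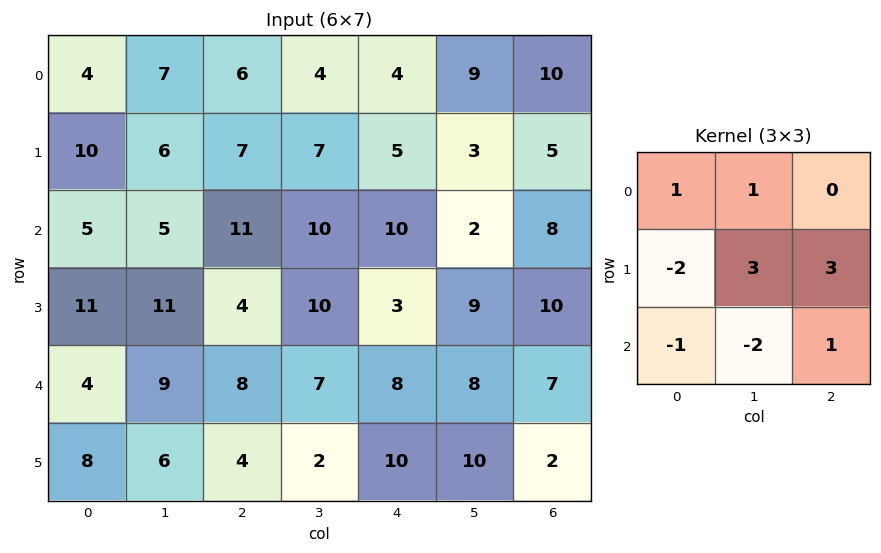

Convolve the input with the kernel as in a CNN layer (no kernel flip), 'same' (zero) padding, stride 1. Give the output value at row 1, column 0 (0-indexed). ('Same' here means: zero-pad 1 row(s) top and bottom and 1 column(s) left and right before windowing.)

The receptive field on the zero-padded input at this output position is [0 4 7 / 0 10 6 / 0 5 5]. Elementwise product with the kernel and sum: 0·1 + 4·1 + 0·-2 + 10·3 + 6·3 + 0·-1 + 5·-2 + 5·1.

47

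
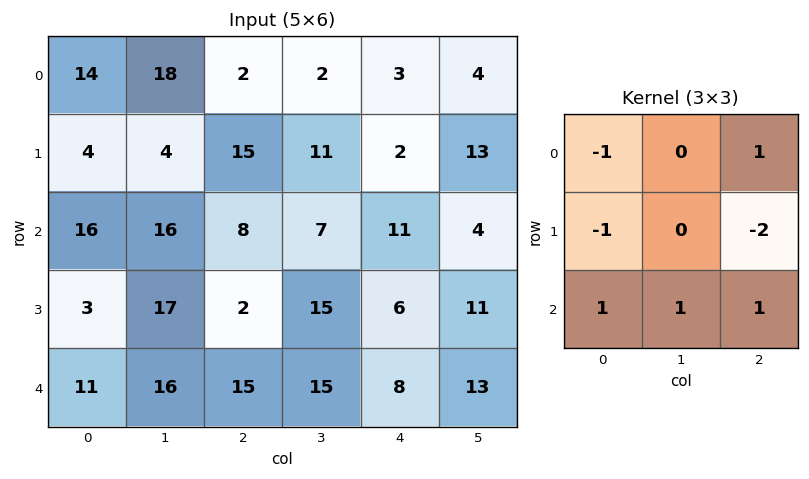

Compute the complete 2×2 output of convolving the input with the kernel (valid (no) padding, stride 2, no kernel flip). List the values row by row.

-6 8
27 27

Output[0,0]: The receptive field on the input at this output position is [14 18 2 / 4 4 15 / 16 16 8]. Elementwise product with the kernel and sum: 14·-1 + 2·1 + 4·-1 + 15·-2 + 16·1 + 16·1 + 8·1.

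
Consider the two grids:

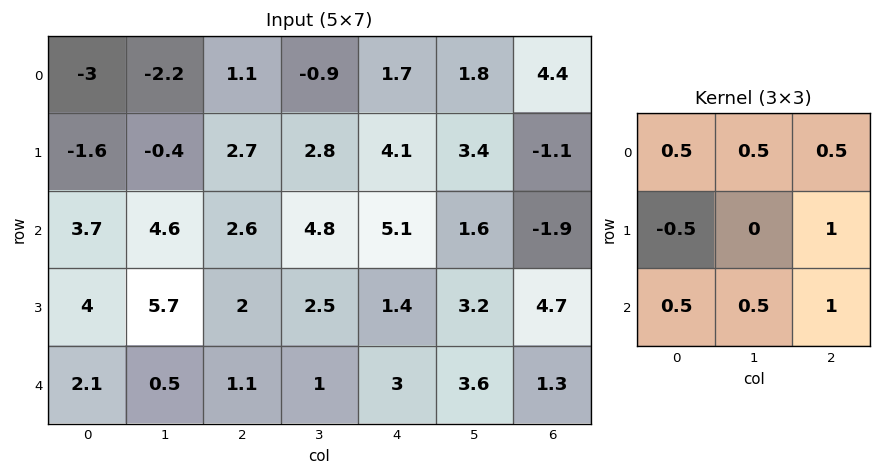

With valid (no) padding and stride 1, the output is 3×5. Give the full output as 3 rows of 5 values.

Output[0,0]: The receptive field on the input at this output position is [-3 -2.2 1.1 / -1.6 -0.4 2.7 / 3.7 4.6 2.6]. Elementwise product with the kernel and sum: -3·0.5 + -2.2·0.5 + 1.1·0.5 + -1.6·-0.5 + 2.7·1 + 3.7·0.5 + 4.6·0.5 + 2.6·1.
Output[0,1]: The receptive field on the input at this output position is [-2.2 1.1 -0.9 / -0.4 2.7 2.8 / 4.6 2.6 4.8]. Elementwise product with the kernel and sum: -2.2·0.5 + 1.1·0.5 + -0.9·0.5 + -0.4·-0.5 + 2.8·1 + 4.6·0.5 + 2.6·0.5 + 4.8·1.

8.2 10.4 12.5 9.85 2.25
7.95 11.4 12.25 9.5 5.75
7.85 7.45 10.7 13.3 11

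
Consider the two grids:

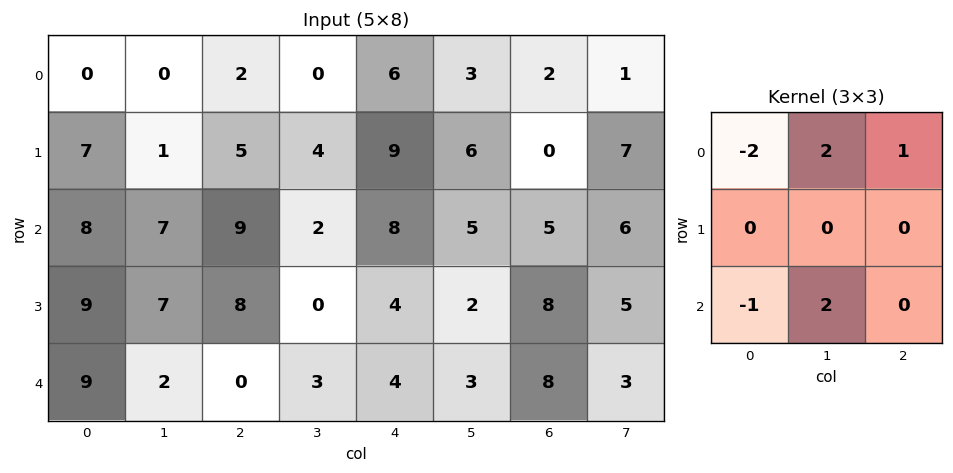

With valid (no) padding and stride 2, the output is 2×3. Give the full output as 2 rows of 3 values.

Output[0,0]: The receptive field on the input at this output position is [0 0 2 / 7 1 5 / 8 7 9]. Elementwise product with the kernel and sum: 0·-2 + 0·2 + 2·1 + 8·-1 + 7·2.
Output[0,1]: The receptive field on the input at this output position is [2 0 6 / 5 4 9 / 9 2 8]. Elementwise product with the kernel and sum: 2·-2 + 0·2 + 6·1 + 9·-1 + 2·2.

8 -3 -2
2 0 1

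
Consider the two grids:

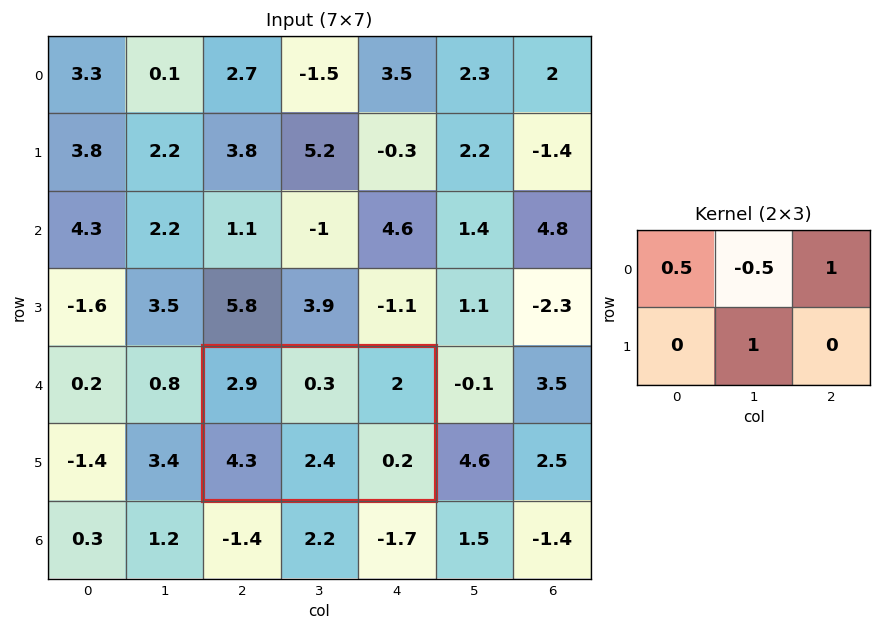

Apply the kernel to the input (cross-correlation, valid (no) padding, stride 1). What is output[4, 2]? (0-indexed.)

The receptive field on the input at this output position is [2.9 0.3 2 / 4.3 2.4 0.2]. Elementwise product with the kernel and sum: 2.9·0.5 + 0.3·-0.5 + 2·1 + 2.4·1.

5.7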